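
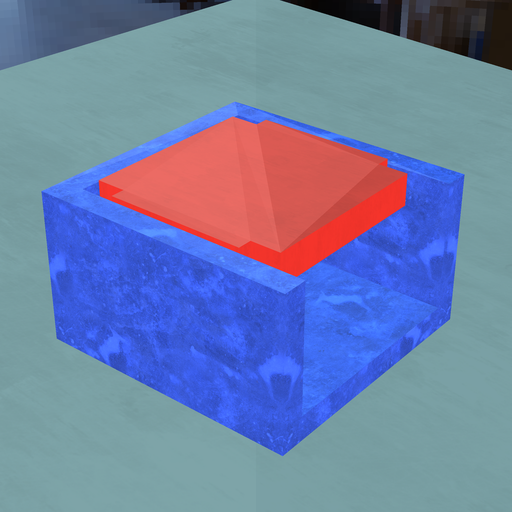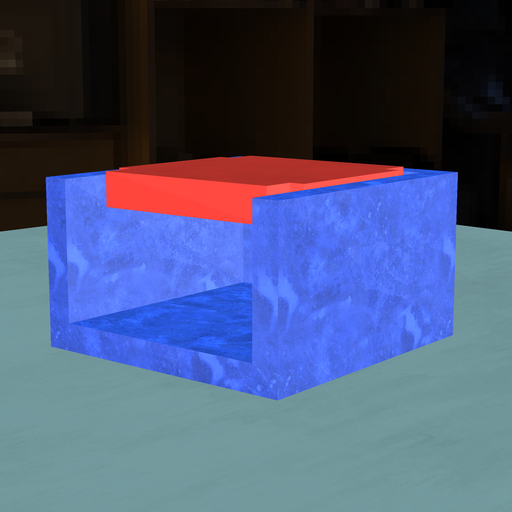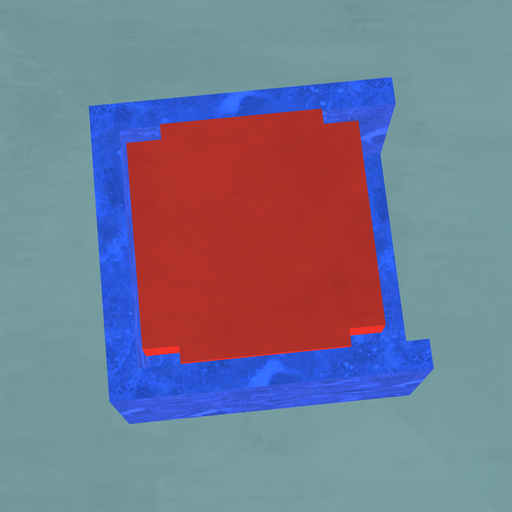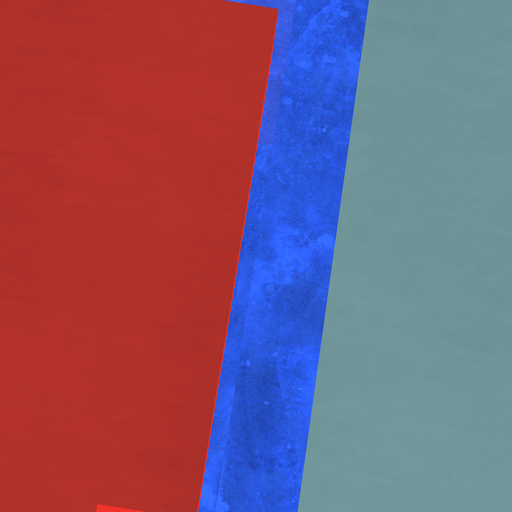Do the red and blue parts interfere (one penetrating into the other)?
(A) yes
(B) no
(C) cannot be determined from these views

(B) no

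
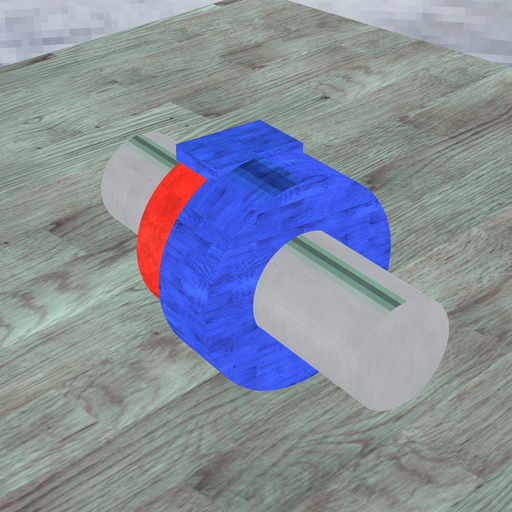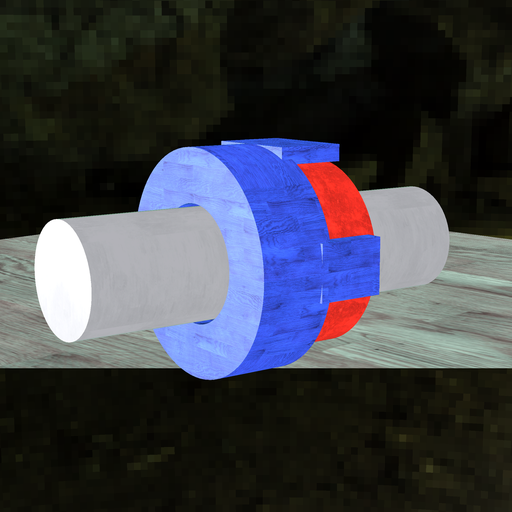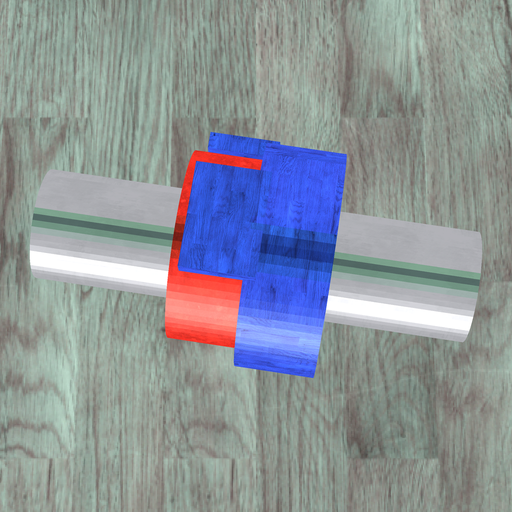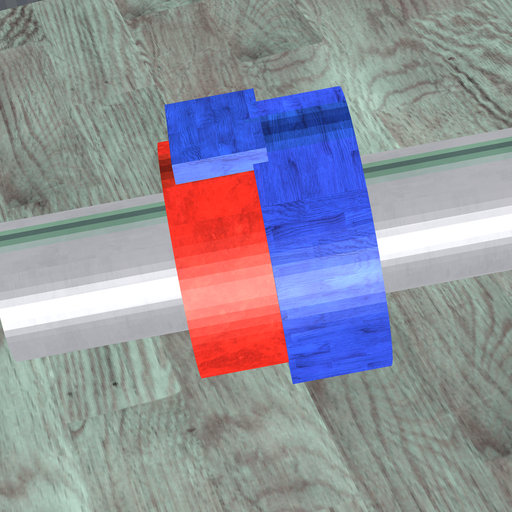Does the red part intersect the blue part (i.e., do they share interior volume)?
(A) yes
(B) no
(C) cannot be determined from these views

(A) yes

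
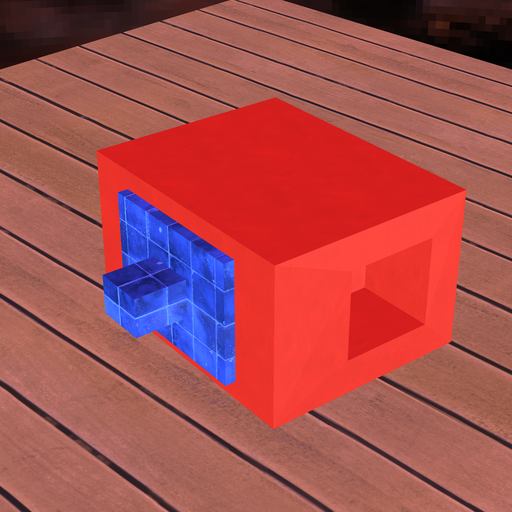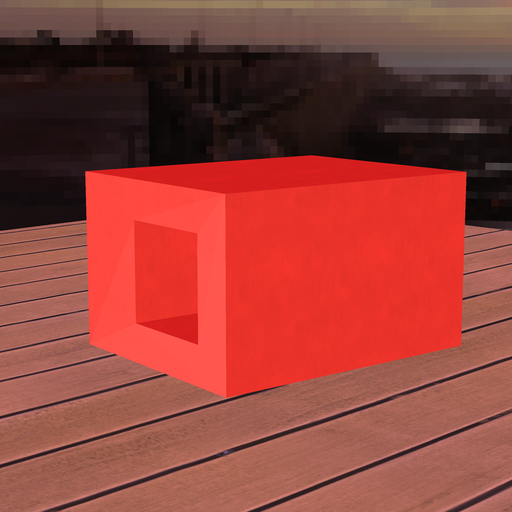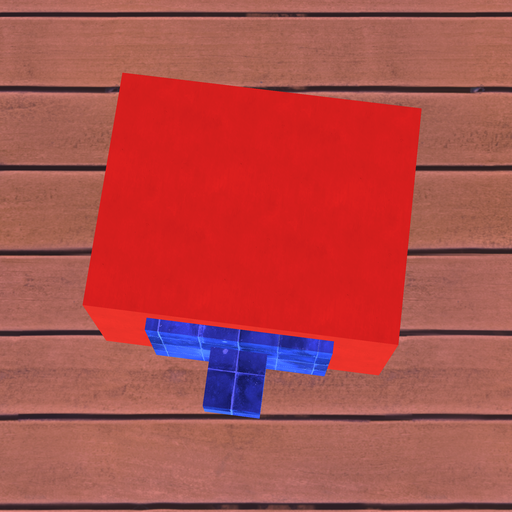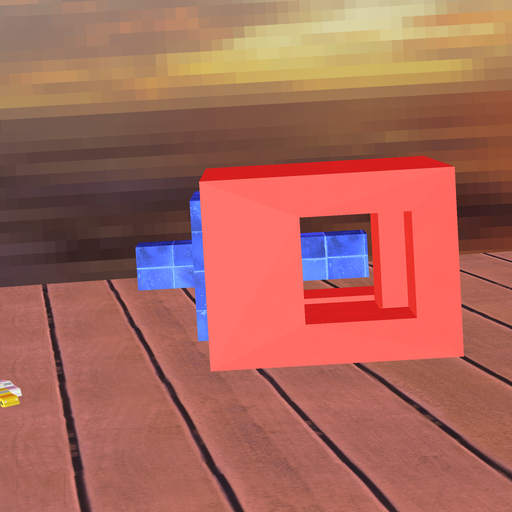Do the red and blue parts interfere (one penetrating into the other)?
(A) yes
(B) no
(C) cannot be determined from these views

(B) no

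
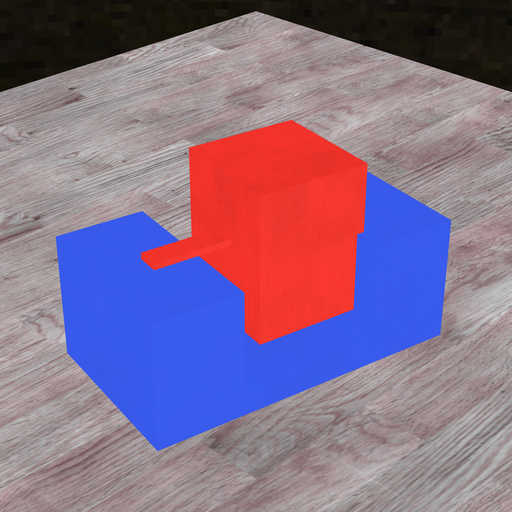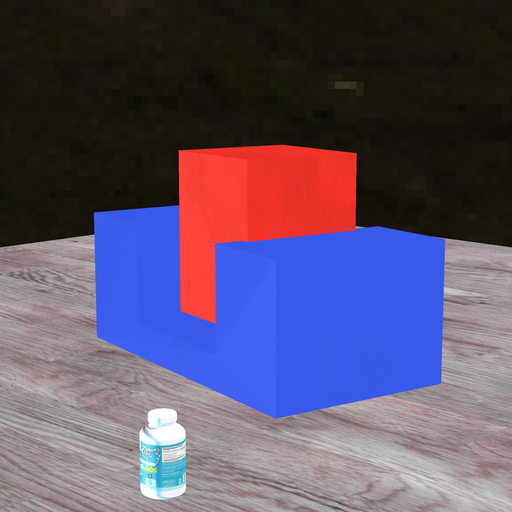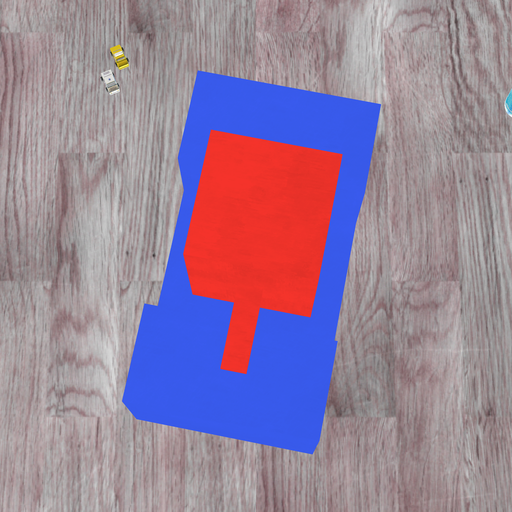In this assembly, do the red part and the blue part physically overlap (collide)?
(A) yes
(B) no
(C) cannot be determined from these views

(C) cannot be determined from these views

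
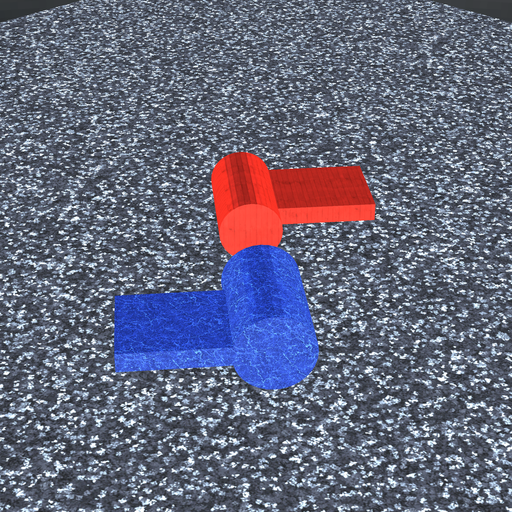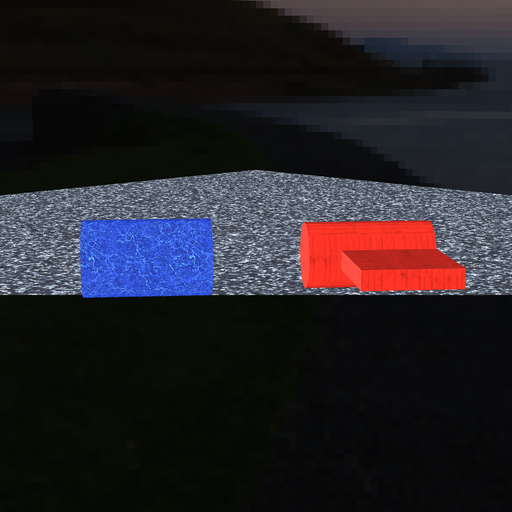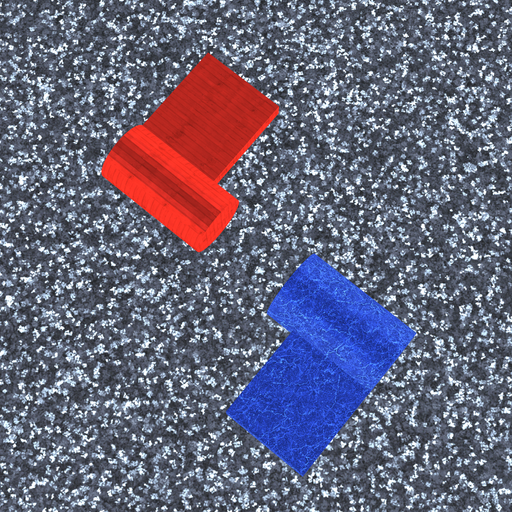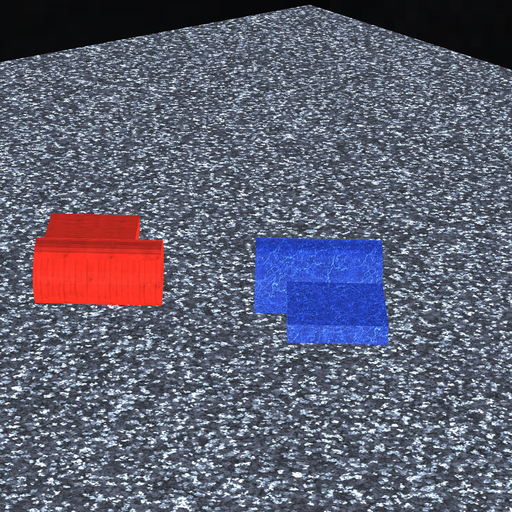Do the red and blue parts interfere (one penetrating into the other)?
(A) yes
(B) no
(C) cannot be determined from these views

(B) no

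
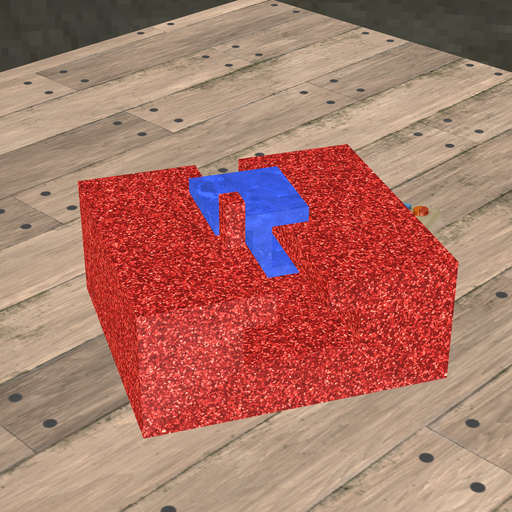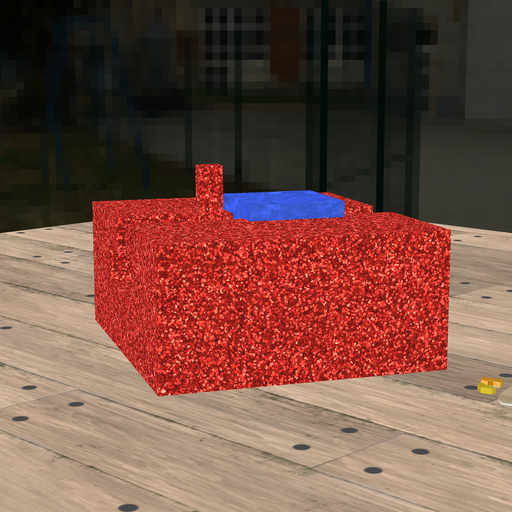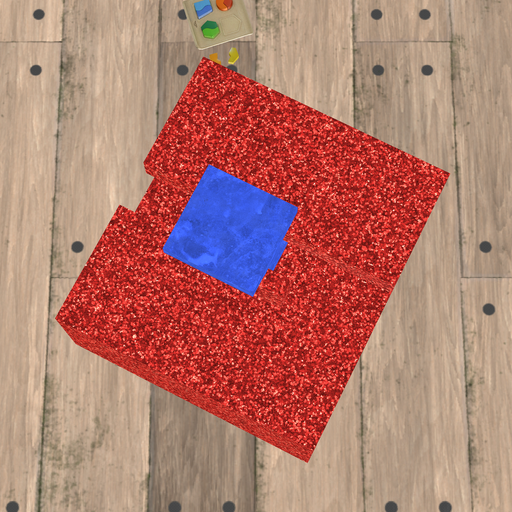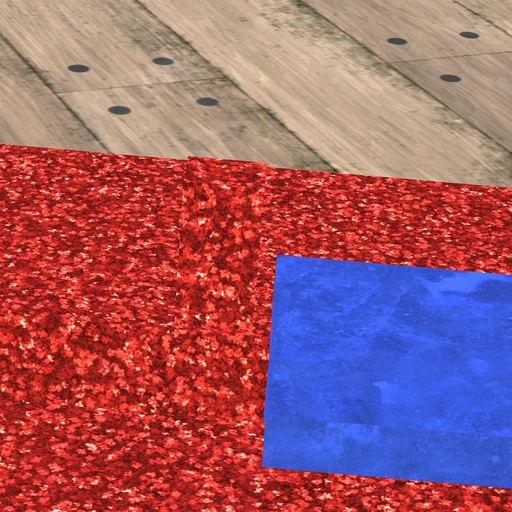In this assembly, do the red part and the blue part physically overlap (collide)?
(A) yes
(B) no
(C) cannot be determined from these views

(B) no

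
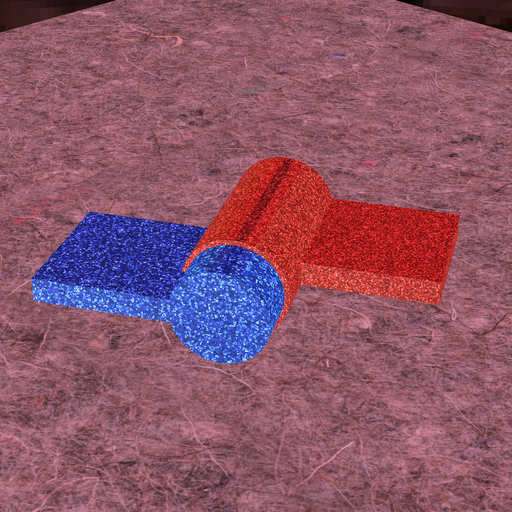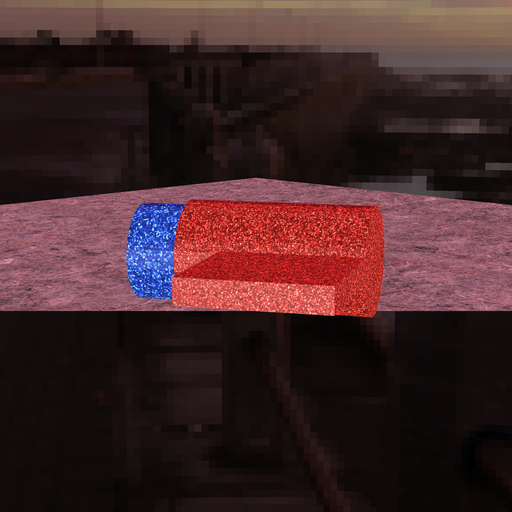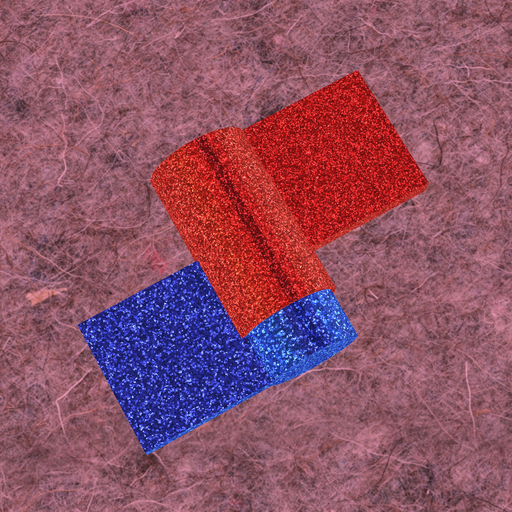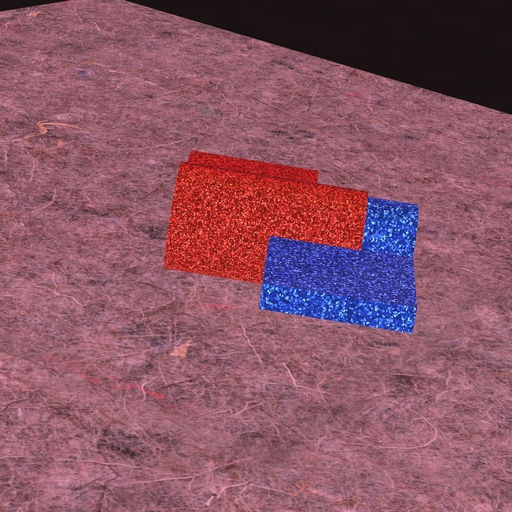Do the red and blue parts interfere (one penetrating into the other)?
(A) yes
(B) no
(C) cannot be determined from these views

(A) yes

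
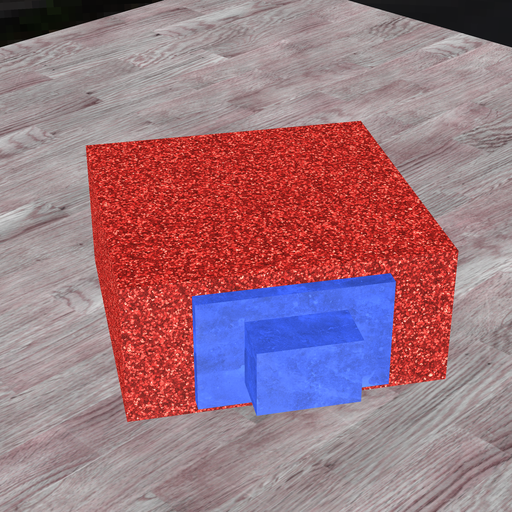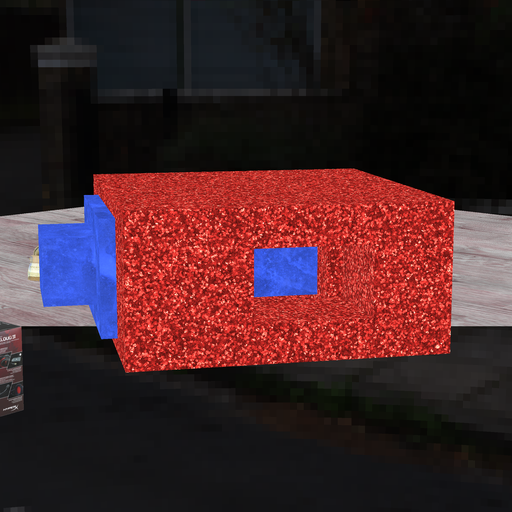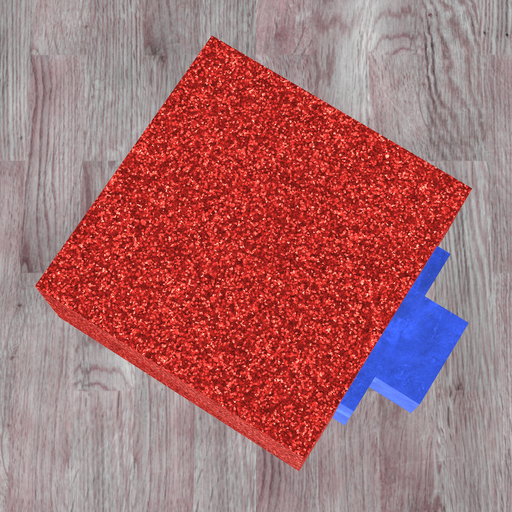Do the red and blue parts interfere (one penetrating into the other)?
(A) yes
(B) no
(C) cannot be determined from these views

(C) cannot be determined from these views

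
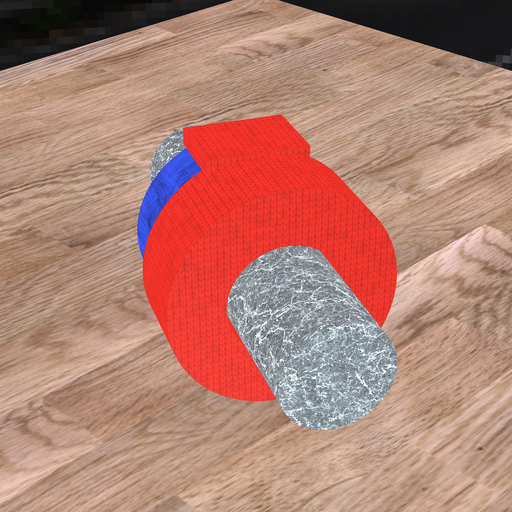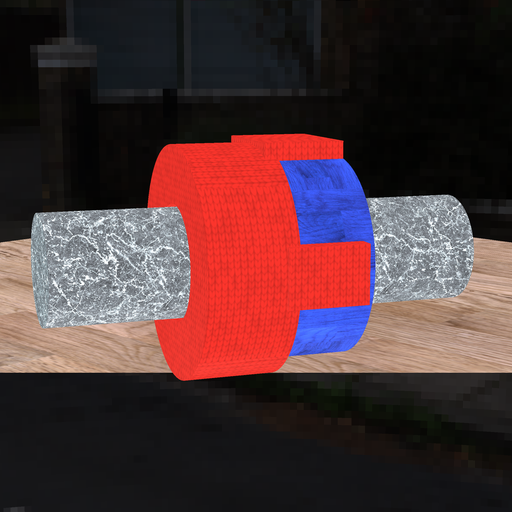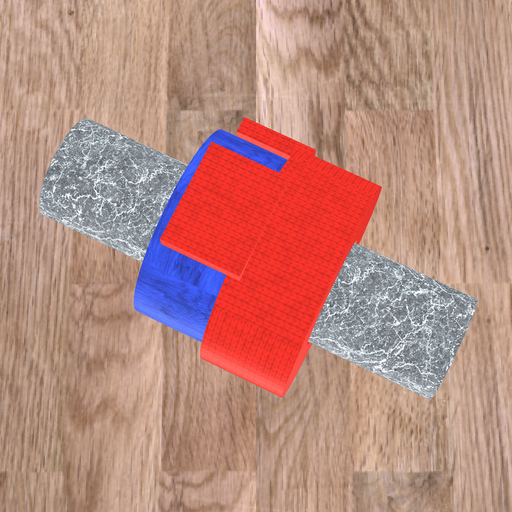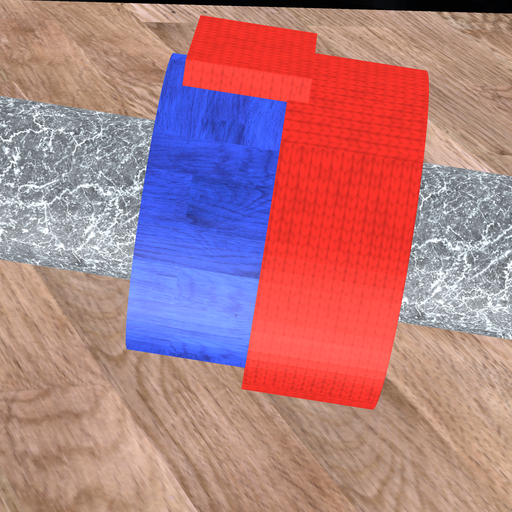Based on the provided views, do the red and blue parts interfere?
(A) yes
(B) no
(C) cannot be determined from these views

(A) yes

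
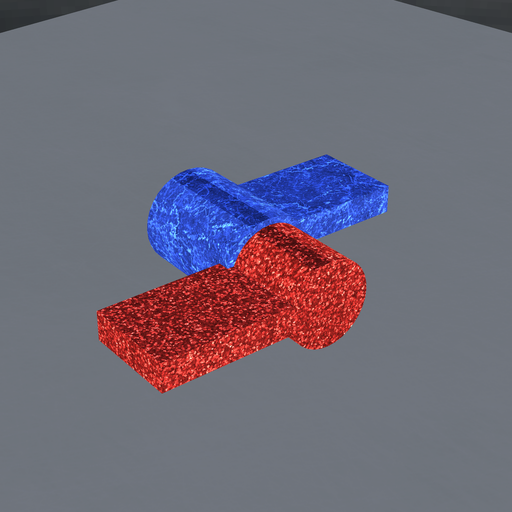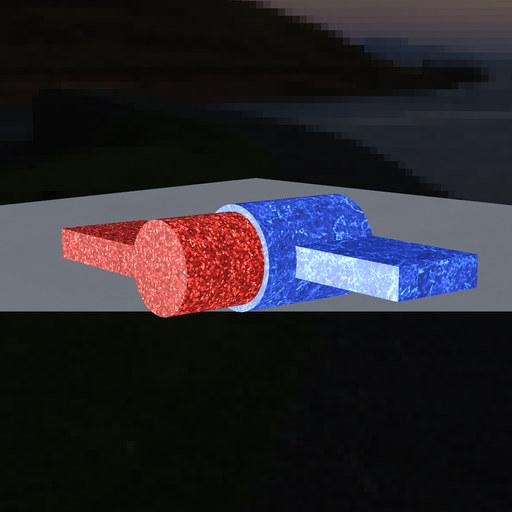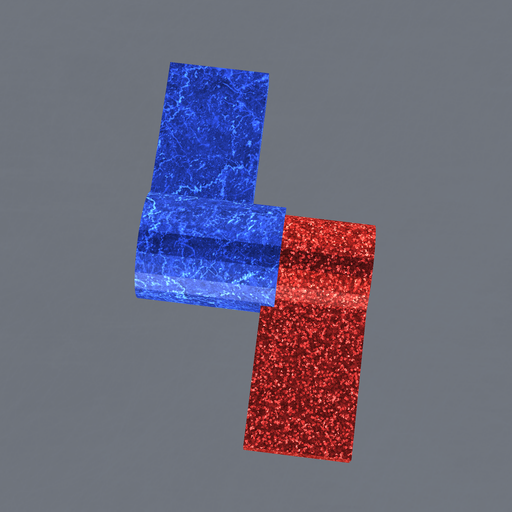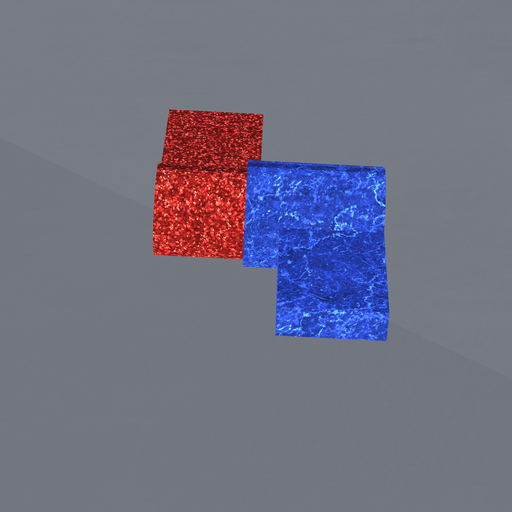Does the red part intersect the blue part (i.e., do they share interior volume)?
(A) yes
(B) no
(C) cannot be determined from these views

(A) yes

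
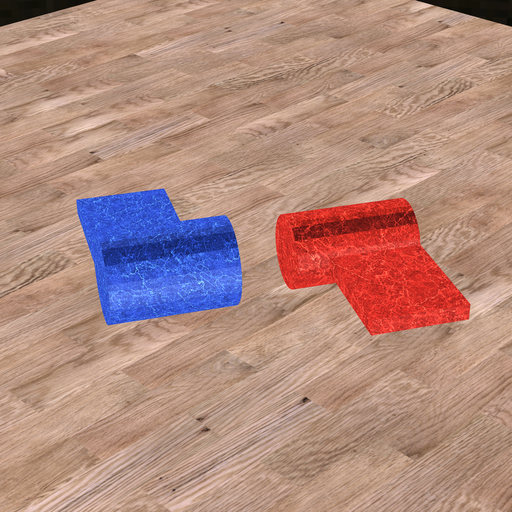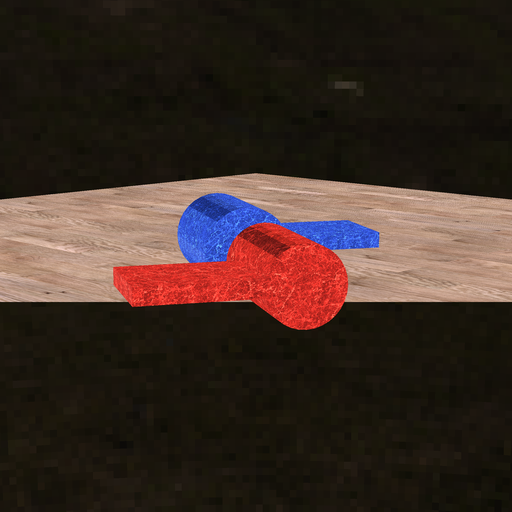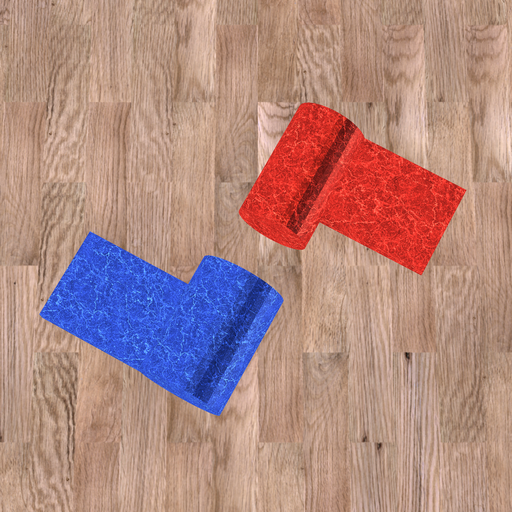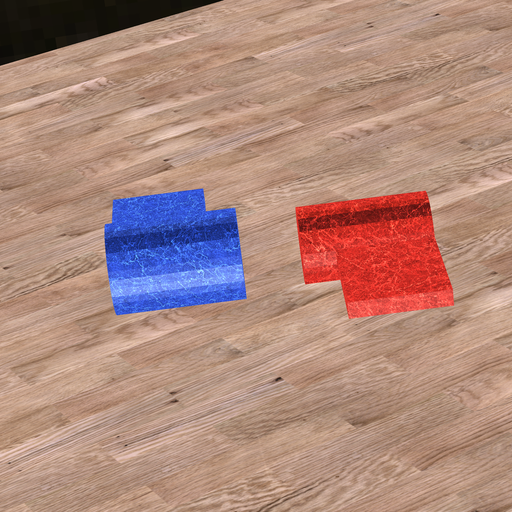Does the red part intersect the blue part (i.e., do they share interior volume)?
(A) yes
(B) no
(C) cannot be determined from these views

(B) no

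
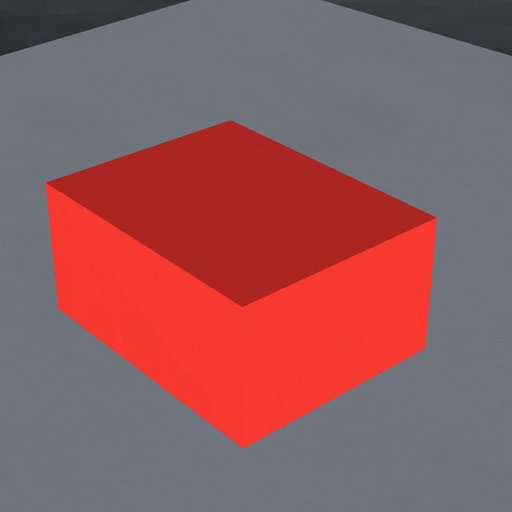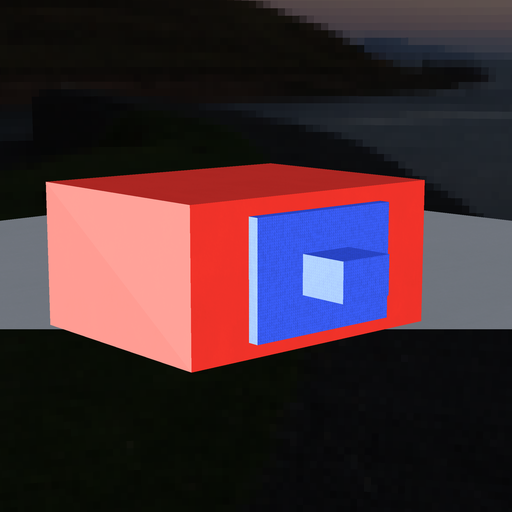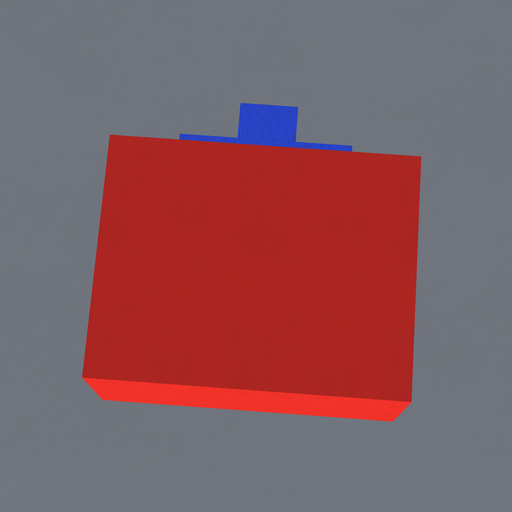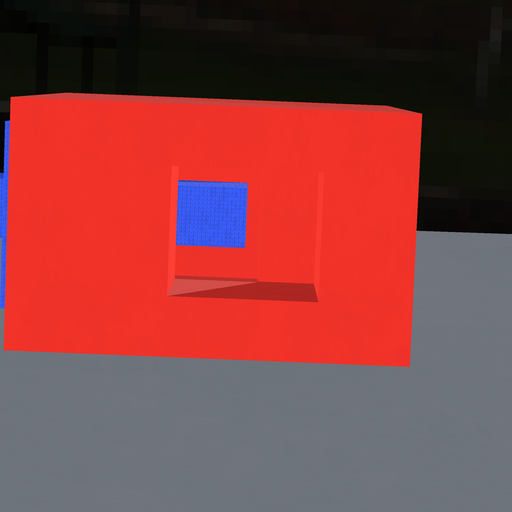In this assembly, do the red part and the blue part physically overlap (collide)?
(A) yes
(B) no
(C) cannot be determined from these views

(B) no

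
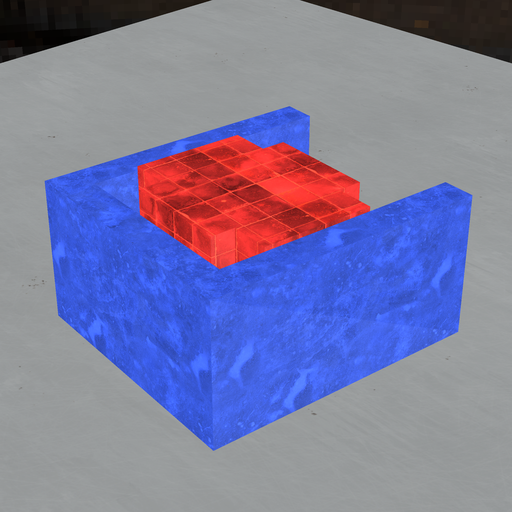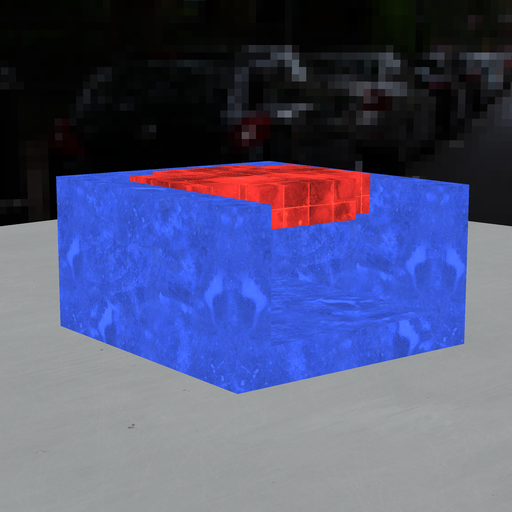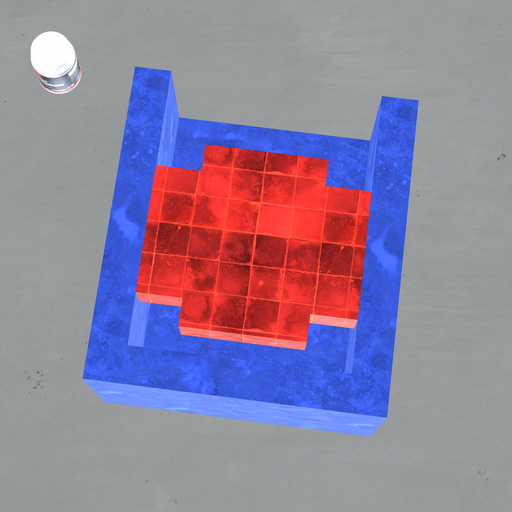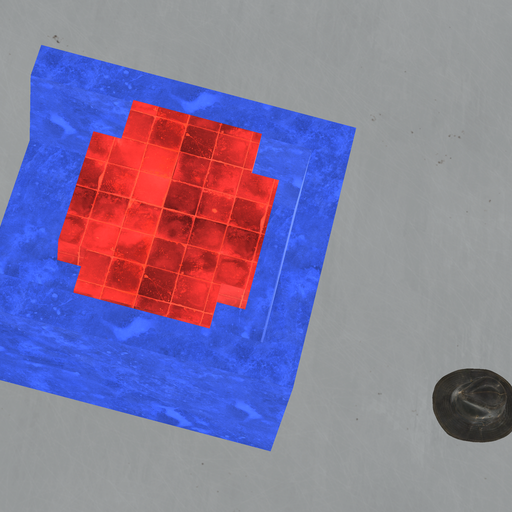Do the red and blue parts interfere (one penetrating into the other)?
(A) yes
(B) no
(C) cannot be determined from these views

(B) no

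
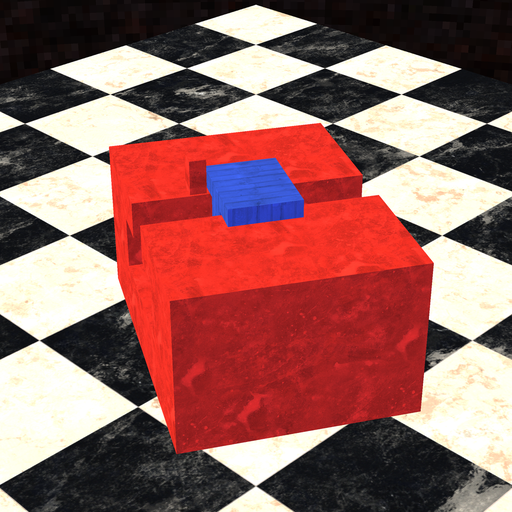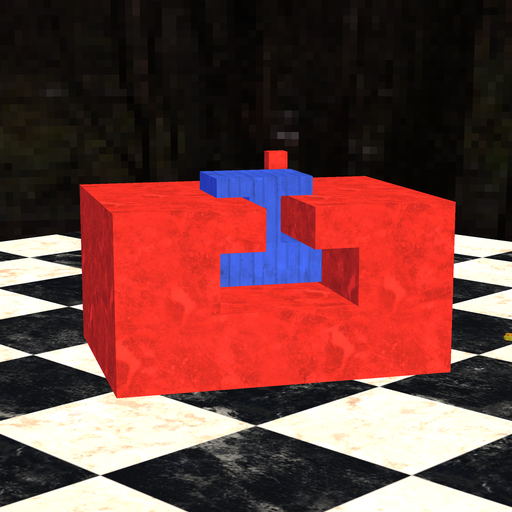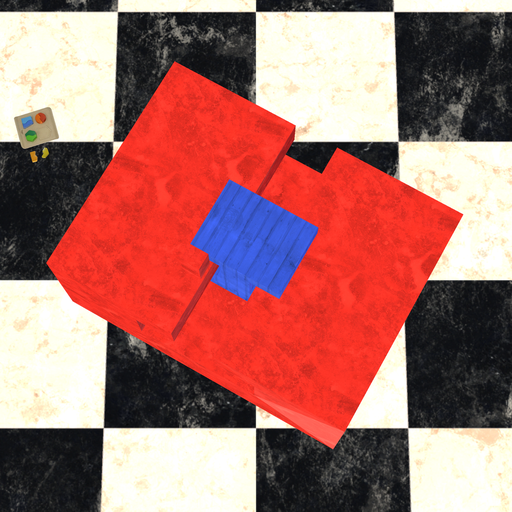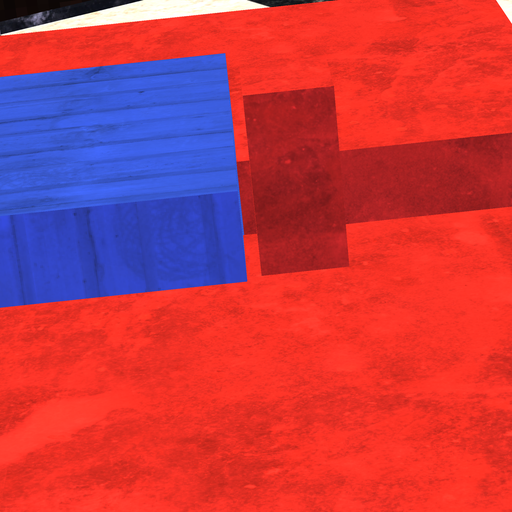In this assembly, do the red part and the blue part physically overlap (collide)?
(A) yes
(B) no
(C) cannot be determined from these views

(B) no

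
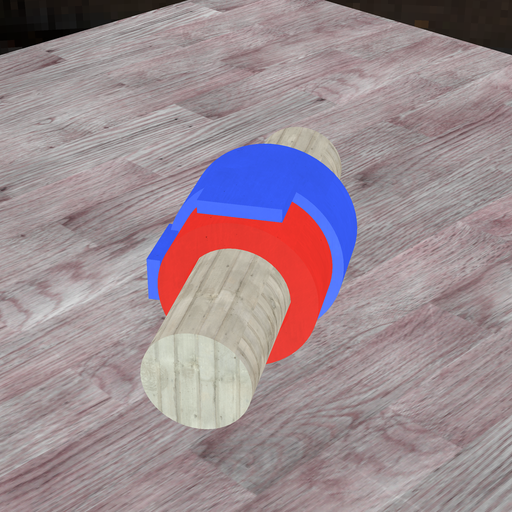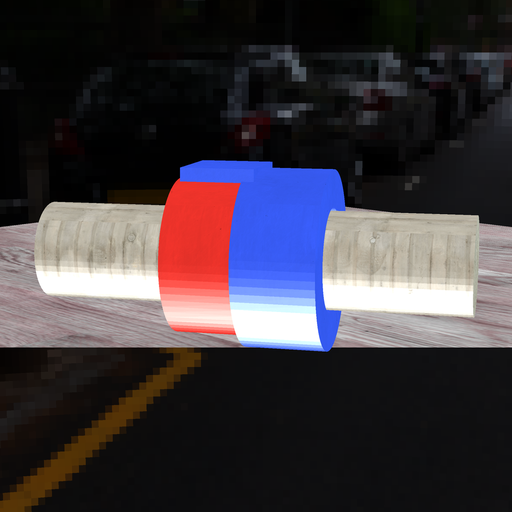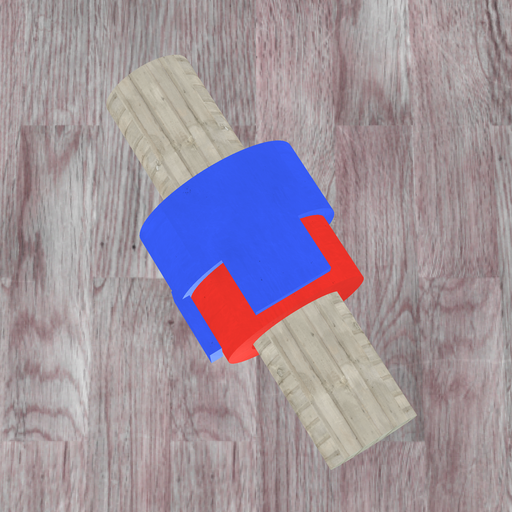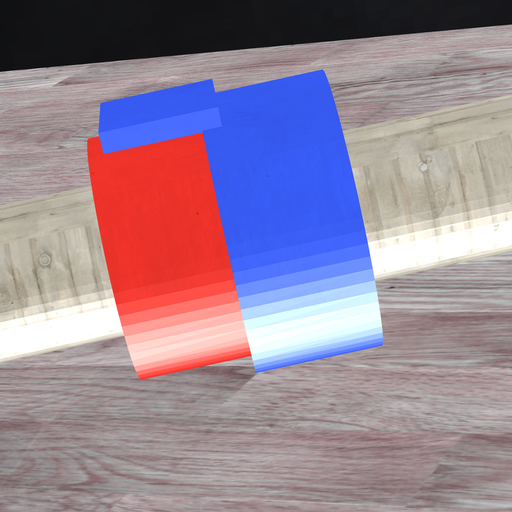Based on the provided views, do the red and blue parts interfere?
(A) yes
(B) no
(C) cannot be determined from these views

(A) yes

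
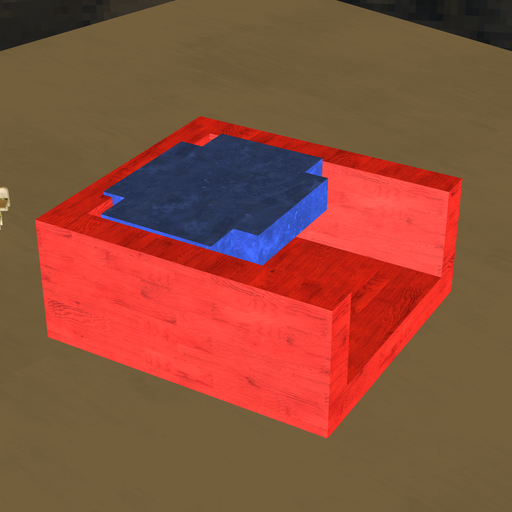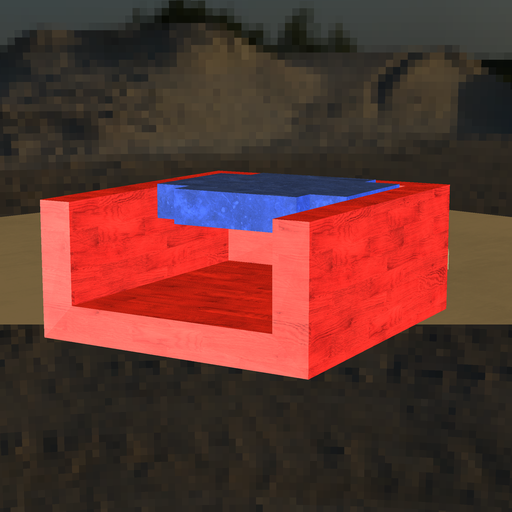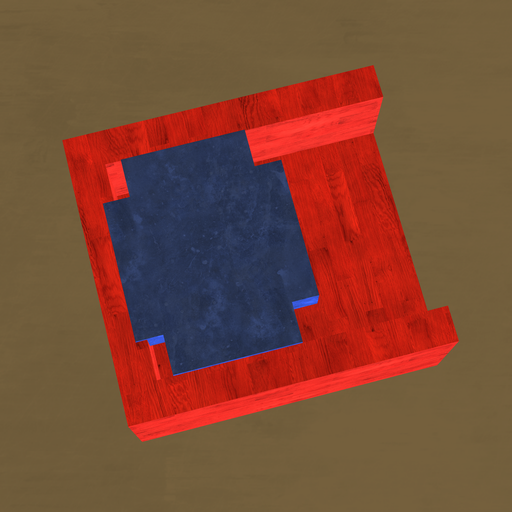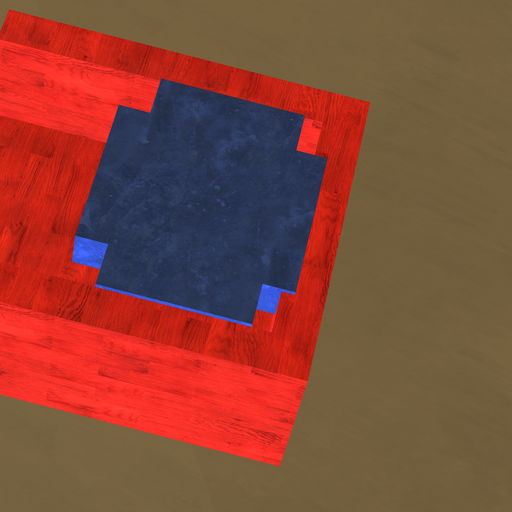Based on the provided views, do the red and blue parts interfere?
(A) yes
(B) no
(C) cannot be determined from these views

(A) yes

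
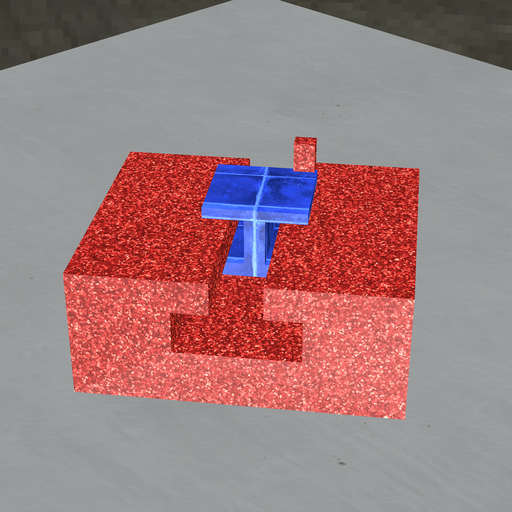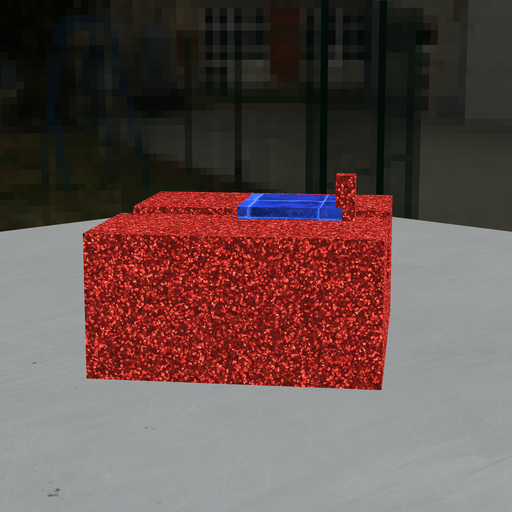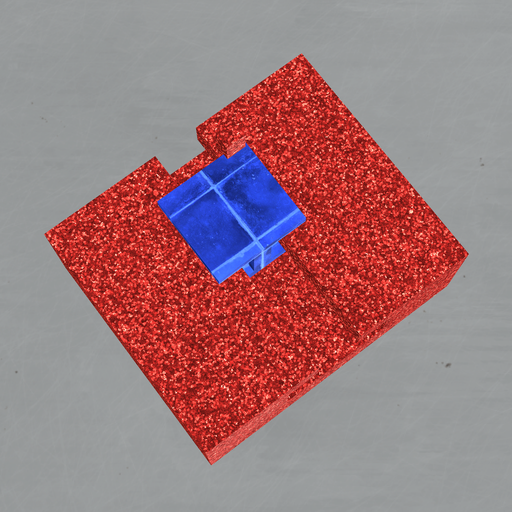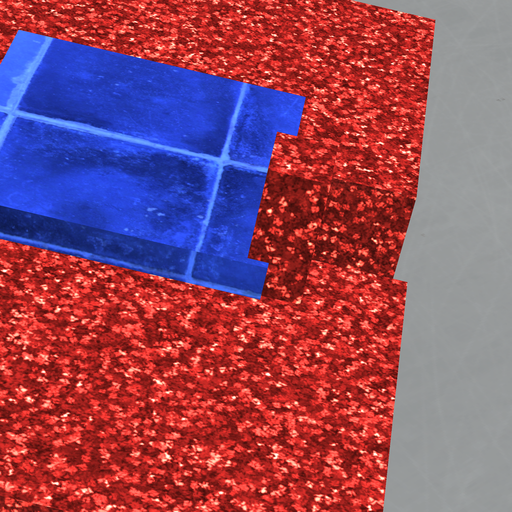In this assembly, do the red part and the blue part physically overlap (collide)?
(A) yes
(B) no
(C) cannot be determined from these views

(A) yes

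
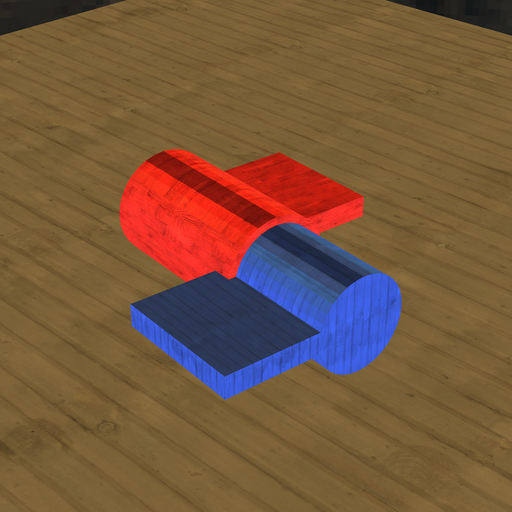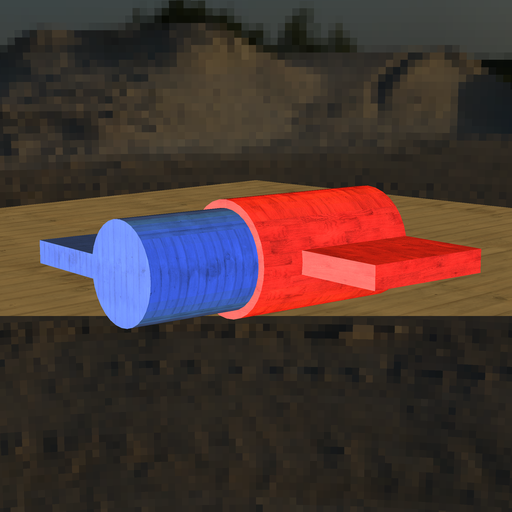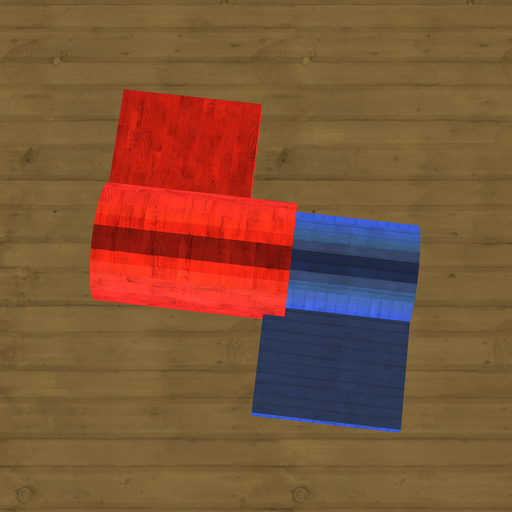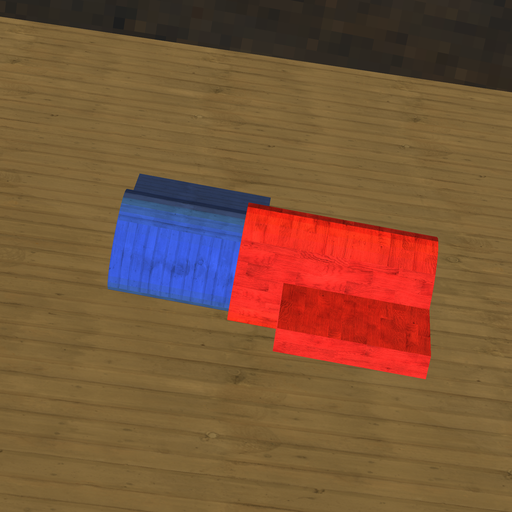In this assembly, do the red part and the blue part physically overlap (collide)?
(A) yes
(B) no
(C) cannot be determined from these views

(A) yes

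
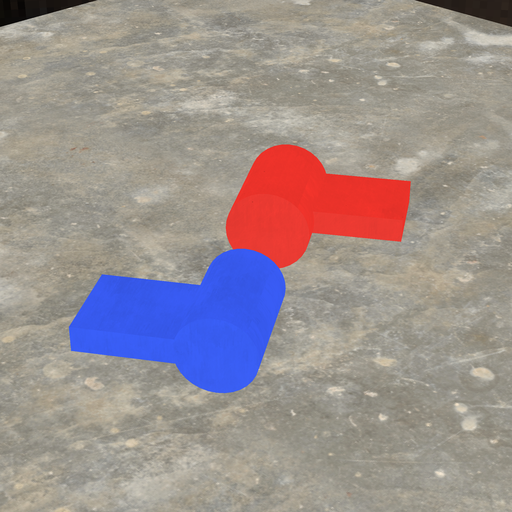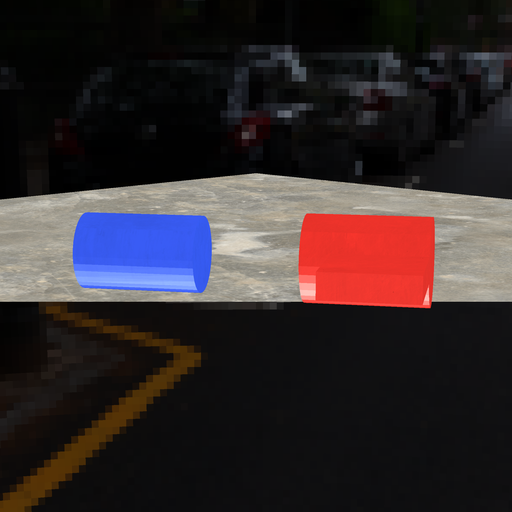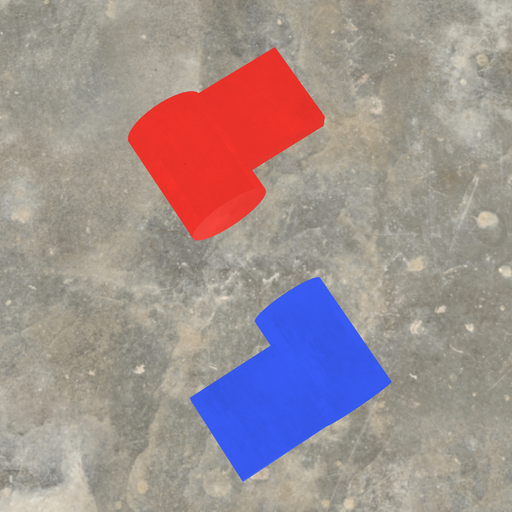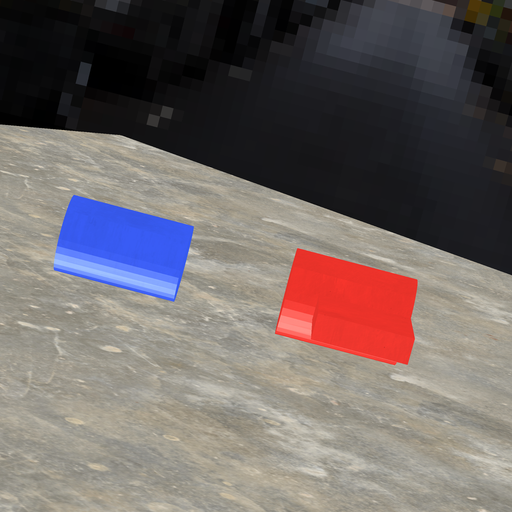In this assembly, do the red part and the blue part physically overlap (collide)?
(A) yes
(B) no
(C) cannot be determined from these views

(B) no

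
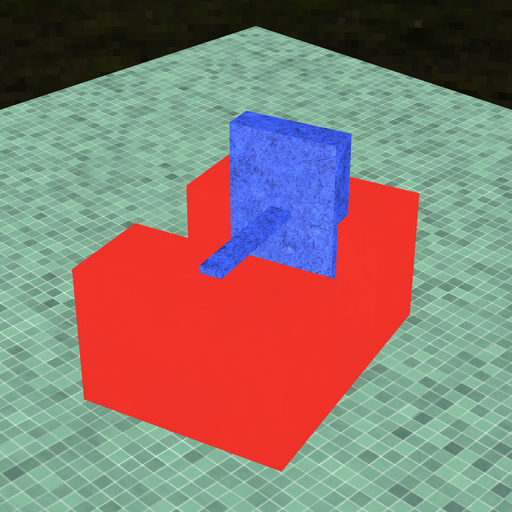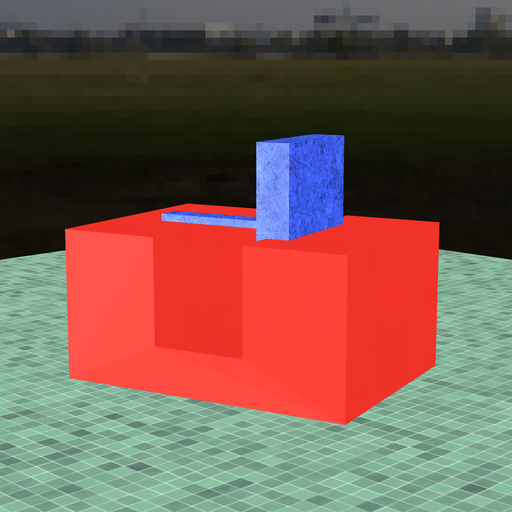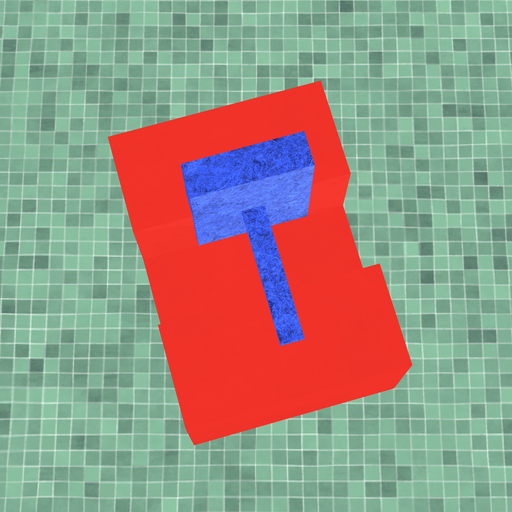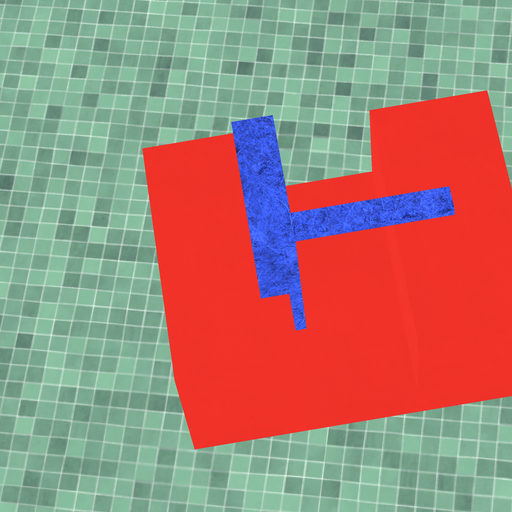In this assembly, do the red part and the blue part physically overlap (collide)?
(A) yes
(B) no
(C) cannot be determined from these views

(A) yes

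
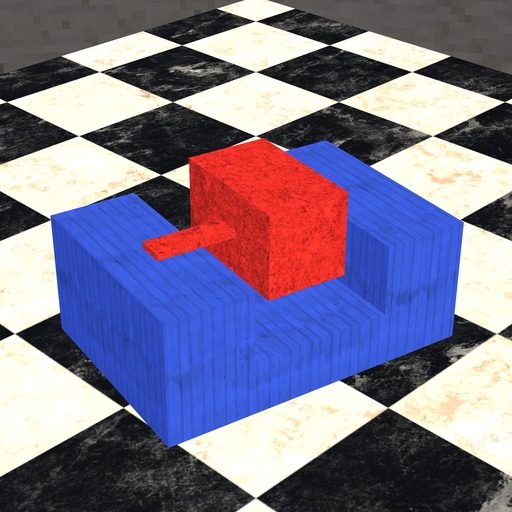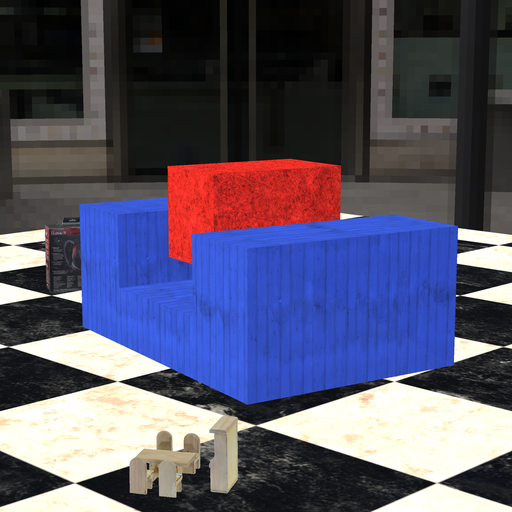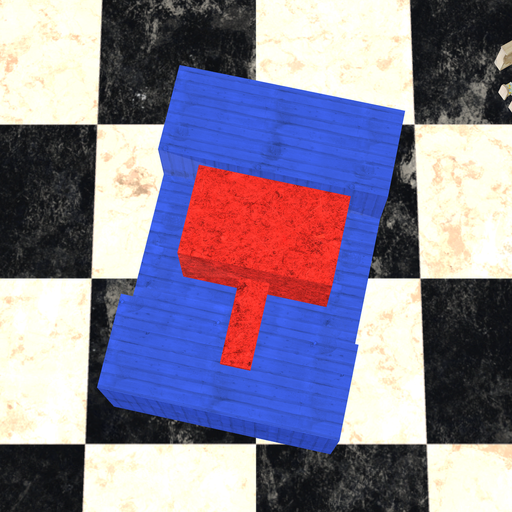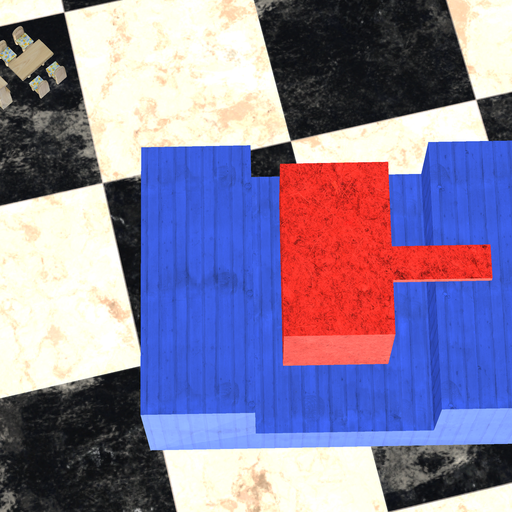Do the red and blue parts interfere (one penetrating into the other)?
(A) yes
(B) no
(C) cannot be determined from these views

(B) no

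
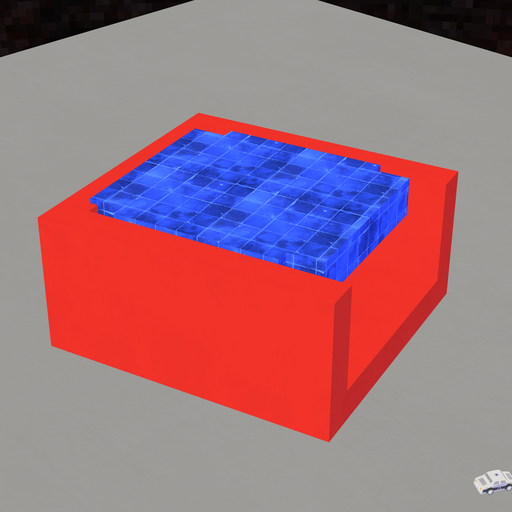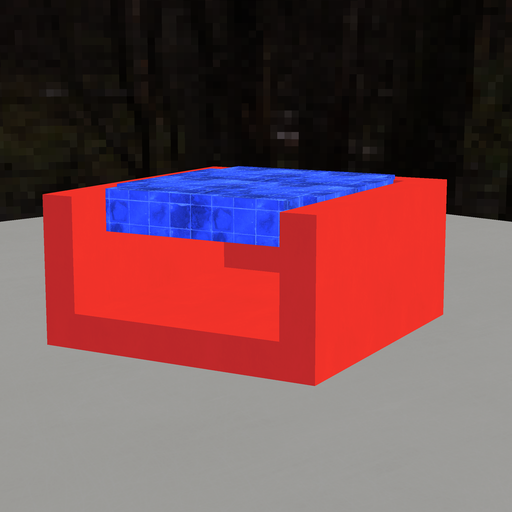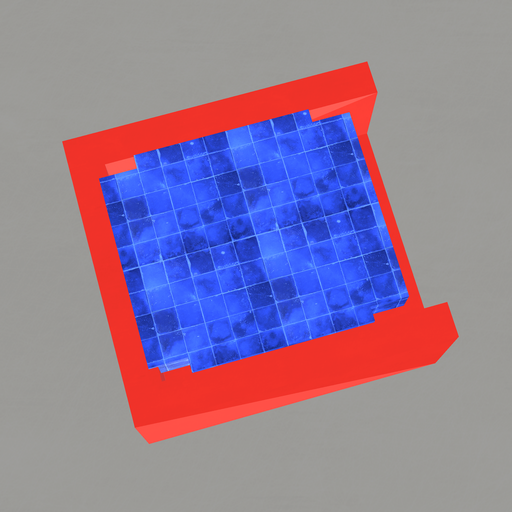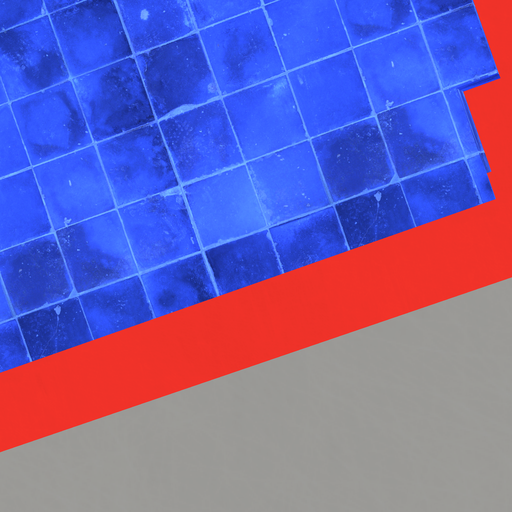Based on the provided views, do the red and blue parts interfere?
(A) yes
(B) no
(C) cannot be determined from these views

(A) yes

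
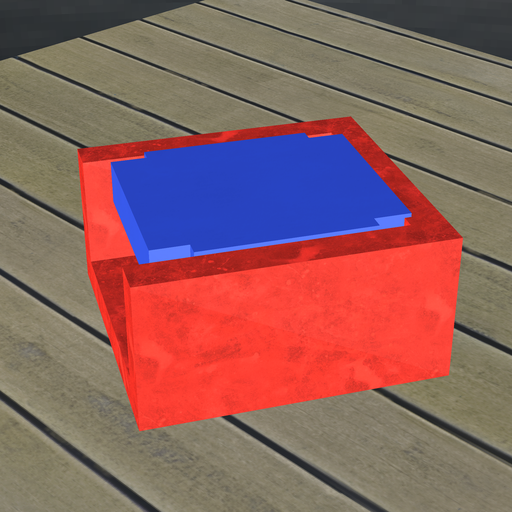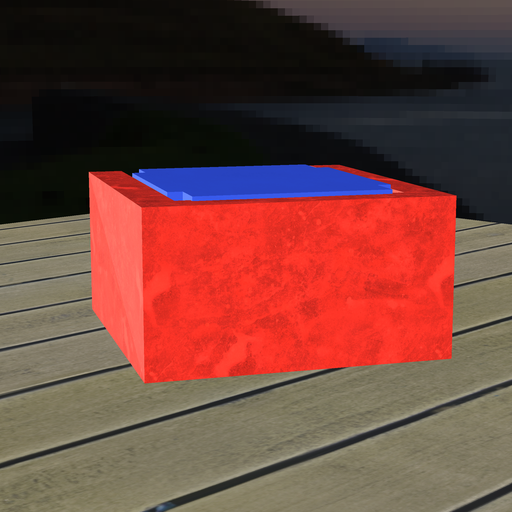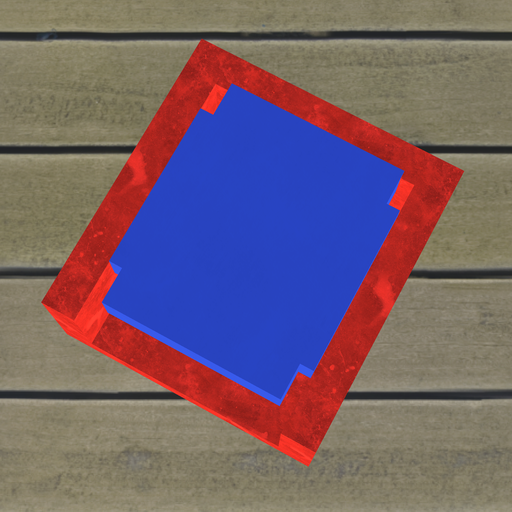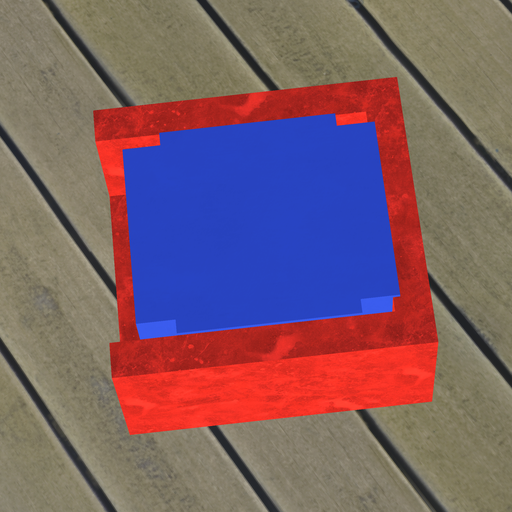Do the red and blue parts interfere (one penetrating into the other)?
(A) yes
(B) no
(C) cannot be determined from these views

(A) yes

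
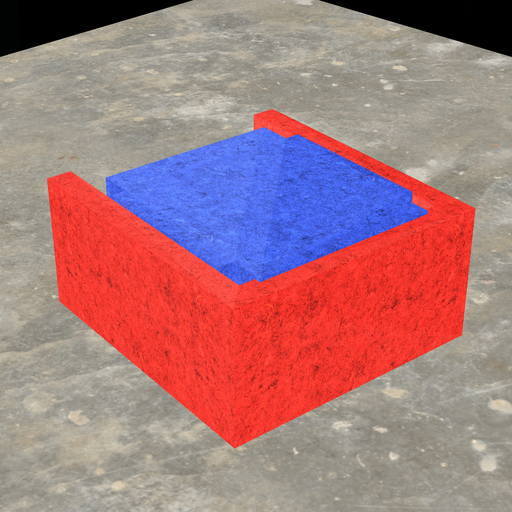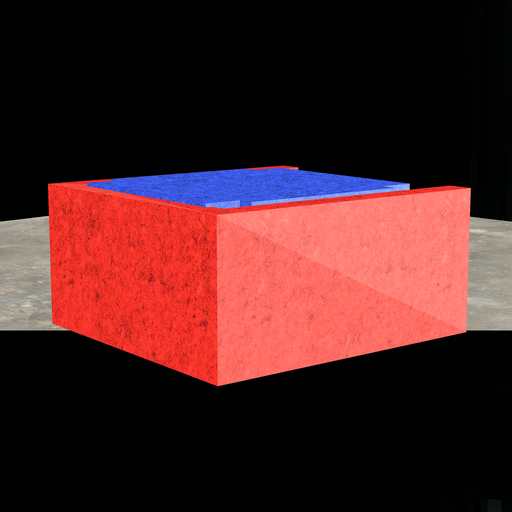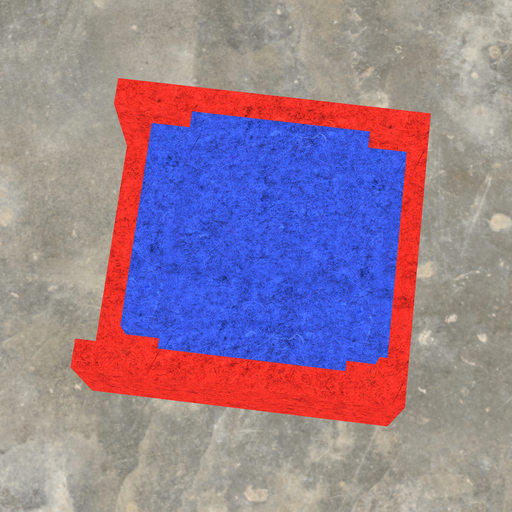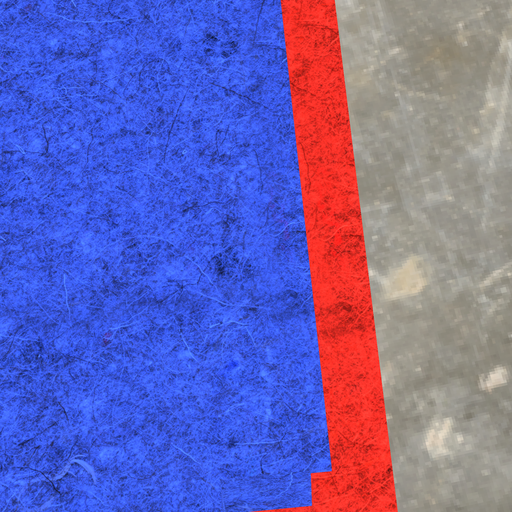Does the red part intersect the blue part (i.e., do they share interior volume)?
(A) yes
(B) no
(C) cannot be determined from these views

(A) yes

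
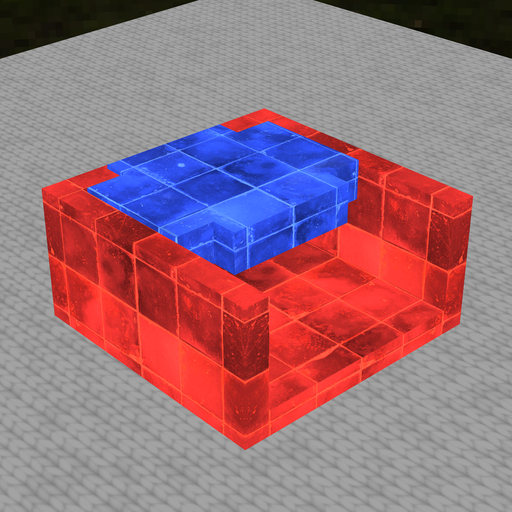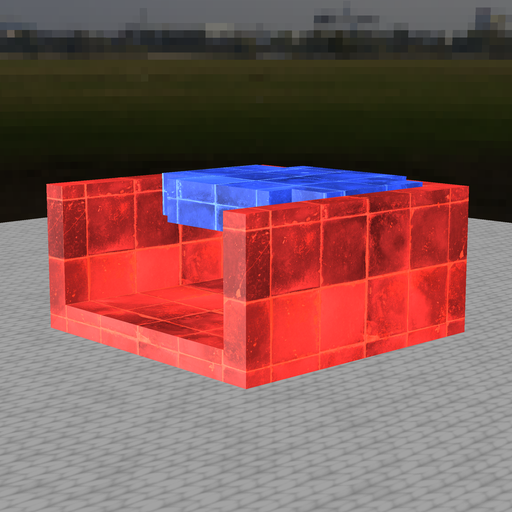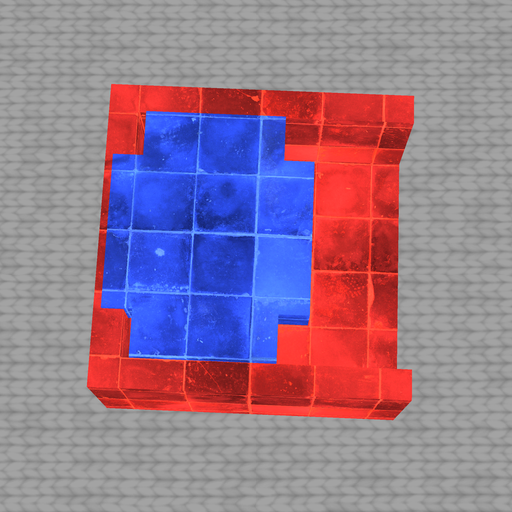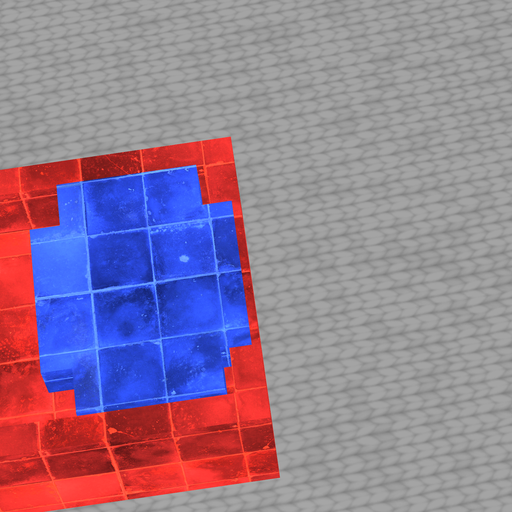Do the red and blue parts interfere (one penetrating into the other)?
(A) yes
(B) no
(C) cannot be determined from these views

(A) yes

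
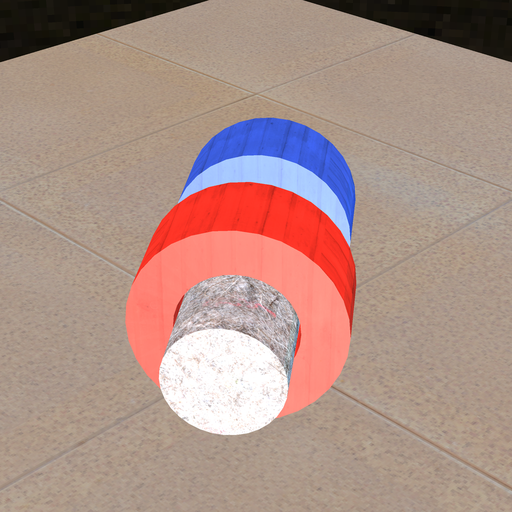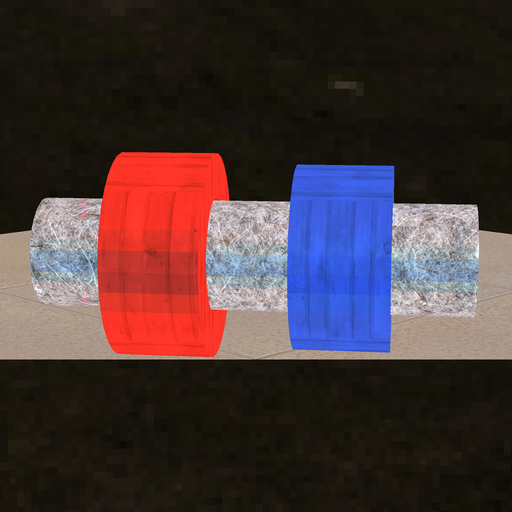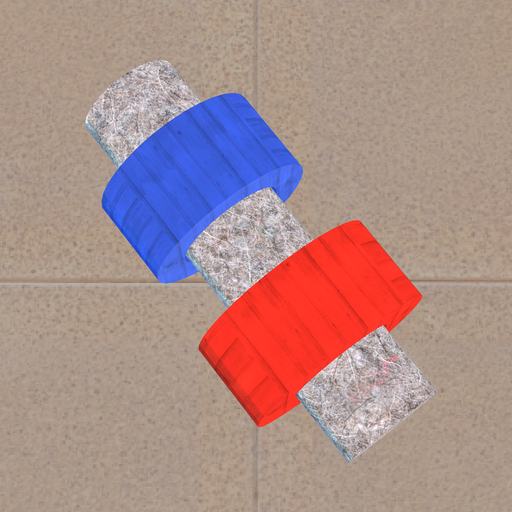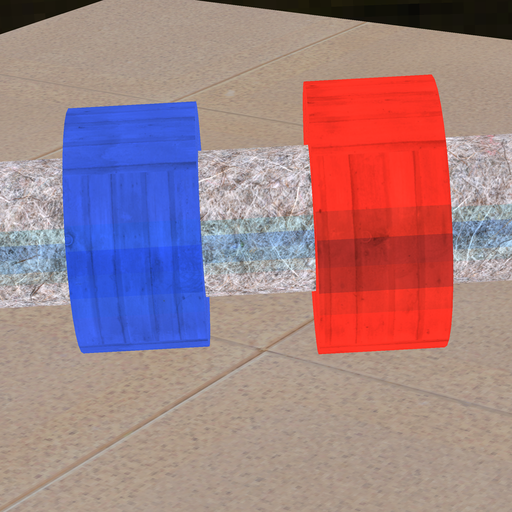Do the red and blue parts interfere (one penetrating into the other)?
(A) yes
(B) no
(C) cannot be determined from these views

(B) no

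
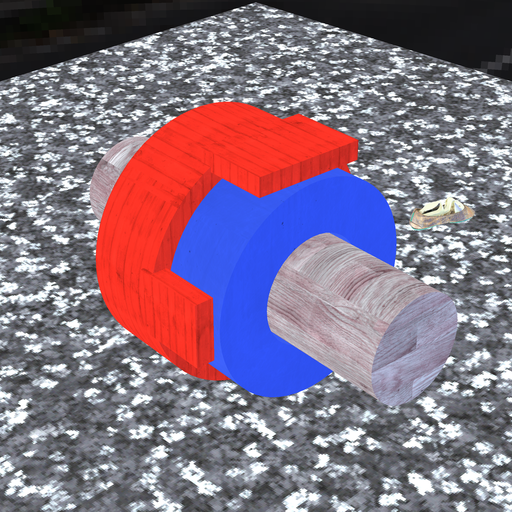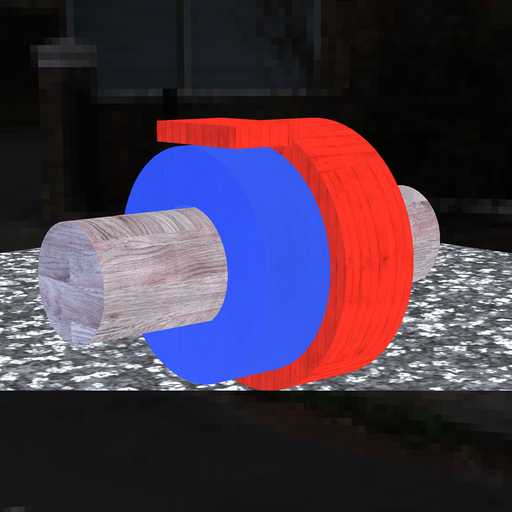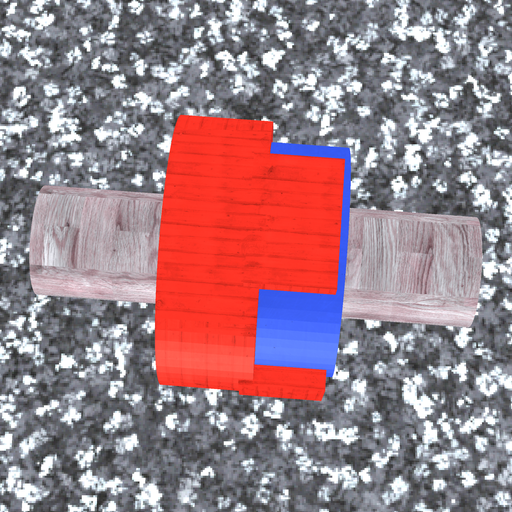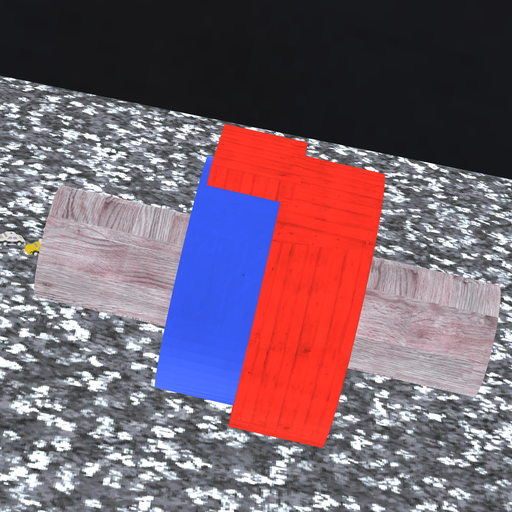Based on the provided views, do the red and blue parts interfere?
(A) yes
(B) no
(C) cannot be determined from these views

(A) yes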